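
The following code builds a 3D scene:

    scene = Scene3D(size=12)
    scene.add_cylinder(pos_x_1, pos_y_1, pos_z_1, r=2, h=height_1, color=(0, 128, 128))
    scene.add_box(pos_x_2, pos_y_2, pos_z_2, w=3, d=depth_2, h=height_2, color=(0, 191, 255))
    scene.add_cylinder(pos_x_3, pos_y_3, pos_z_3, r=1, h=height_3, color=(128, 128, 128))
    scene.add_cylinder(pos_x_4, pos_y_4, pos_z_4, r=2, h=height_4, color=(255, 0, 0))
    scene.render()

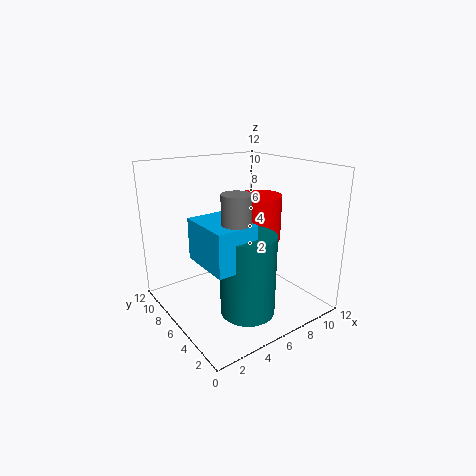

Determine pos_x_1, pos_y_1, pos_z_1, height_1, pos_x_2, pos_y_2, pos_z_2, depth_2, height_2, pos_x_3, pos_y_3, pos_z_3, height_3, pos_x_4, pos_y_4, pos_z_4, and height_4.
pos_x_1 = 4, pos_y_1 = 2, pos_z_1 = 2, height_1 = 6, pos_x_2 = 1, pos_y_2 = 1, pos_z_2 = 6, depth_2 = 4, height_2 = 3, pos_x_3 = 3, pos_y_3 = 2, pos_z_3 = 8, height_3 = 3, pos_x_4 = 9, pos_y_4 = 7, pos_z_4 = 5, height_4 = 4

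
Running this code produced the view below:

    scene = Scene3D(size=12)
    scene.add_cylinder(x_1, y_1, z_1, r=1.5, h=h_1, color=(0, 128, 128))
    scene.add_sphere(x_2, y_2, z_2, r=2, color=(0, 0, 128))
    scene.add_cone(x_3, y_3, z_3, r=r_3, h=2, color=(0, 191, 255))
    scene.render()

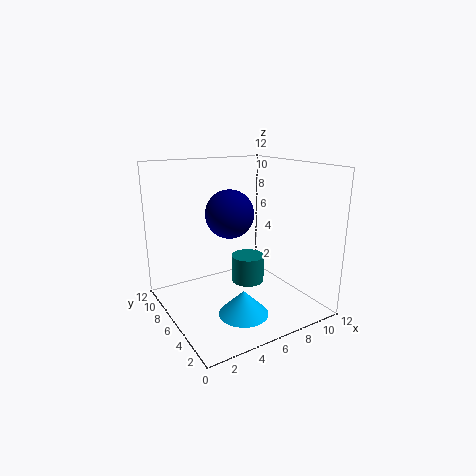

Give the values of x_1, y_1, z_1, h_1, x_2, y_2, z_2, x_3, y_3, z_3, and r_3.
x_1 = 8; y_1 = 7.5; z_1 = 1; h_1 = 2.5; x_2 = 5.5; y_2 = 6.5; z_2 = 8; x_3 = 5; y_3 = 3.5; z_3 = 0.5; r_3 = 2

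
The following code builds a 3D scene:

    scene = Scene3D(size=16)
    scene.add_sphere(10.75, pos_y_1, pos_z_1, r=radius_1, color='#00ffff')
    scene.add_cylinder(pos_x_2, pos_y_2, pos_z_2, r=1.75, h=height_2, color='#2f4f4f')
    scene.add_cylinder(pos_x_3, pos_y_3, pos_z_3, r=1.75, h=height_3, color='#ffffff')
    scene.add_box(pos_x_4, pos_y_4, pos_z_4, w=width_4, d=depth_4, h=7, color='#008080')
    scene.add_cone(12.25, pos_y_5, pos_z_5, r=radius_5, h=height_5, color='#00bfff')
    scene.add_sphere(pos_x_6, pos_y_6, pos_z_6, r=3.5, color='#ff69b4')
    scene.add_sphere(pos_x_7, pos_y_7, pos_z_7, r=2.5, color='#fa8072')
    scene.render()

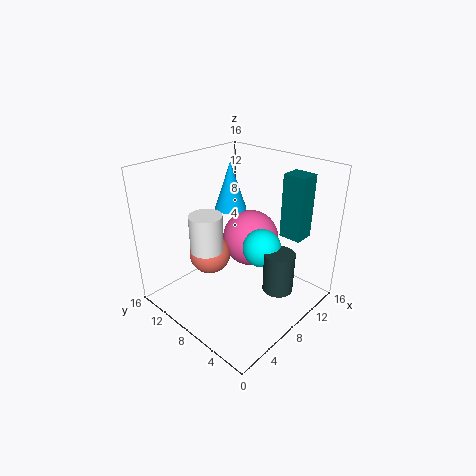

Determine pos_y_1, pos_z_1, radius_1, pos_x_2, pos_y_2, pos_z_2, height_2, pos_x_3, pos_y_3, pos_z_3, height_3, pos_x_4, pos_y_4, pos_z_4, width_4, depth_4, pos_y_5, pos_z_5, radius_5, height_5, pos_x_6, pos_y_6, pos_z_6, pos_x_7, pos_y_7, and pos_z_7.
pos_y_1 = 6.75
pos_z_1 = 6
radius_1 = 2.25
pos_x_2 = 10.5
pos_y_2 = 4
pos_z_2 = 1.75
height_2 = 4.75
pos_x_3 = 4.5
pos_y_3 = 9.25
pos_z_3 = 7.5
height_3 = 4
pos_x_4 = 11.25
pos_y_4 = 2.25
pos_z_4 = 8.25
width_4 = 2.25
depth_4 = 2.5
pos_y_5 = 13.25
pos_z_5 = 8.75
radius_5 = 2
height_5 = 6
pos_x_6 = 12.5
pos_y_6 = 10
pos_z_6 = 5.5
pos_x_7 = 7.5
pos_y_7 = 12.25
pos_z_7 = 4.5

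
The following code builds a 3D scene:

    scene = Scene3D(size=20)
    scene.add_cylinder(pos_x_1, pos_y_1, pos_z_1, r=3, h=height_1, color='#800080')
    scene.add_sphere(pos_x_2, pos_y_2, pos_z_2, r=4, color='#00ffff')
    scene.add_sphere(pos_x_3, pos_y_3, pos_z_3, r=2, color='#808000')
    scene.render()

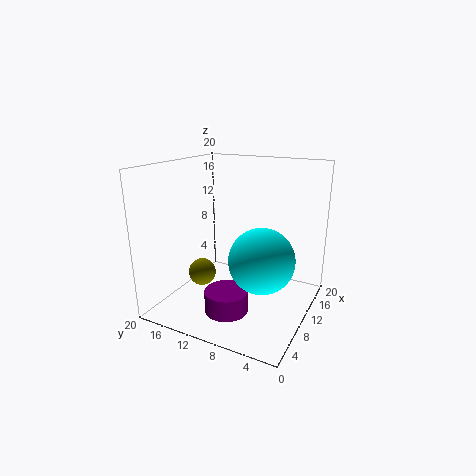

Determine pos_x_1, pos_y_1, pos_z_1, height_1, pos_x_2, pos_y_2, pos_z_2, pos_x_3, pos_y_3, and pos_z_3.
pos_x_1 = 6.5
pos_y_1 = 10
pos_z_1 = 0.5
height_1 = 3
pos_x_2 = 5.5
pos_y_2 = 4.5
pos_z_2 = 9.5
pos_x_3 = 9
pos_y_3 = 15.5
pos_z_3 = 4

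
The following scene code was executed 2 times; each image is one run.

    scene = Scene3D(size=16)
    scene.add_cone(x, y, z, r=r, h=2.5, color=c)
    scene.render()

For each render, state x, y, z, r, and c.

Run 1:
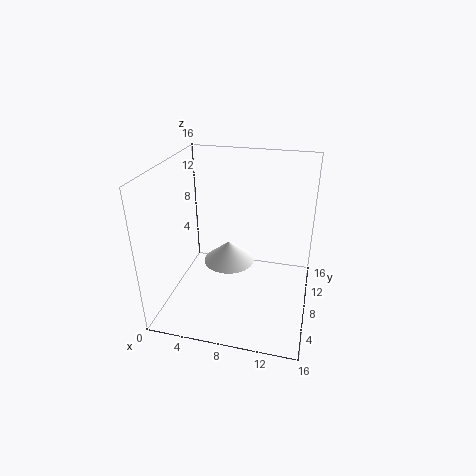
x = 6.5
y = 9.5
z = 4
r = 3
c = 'white'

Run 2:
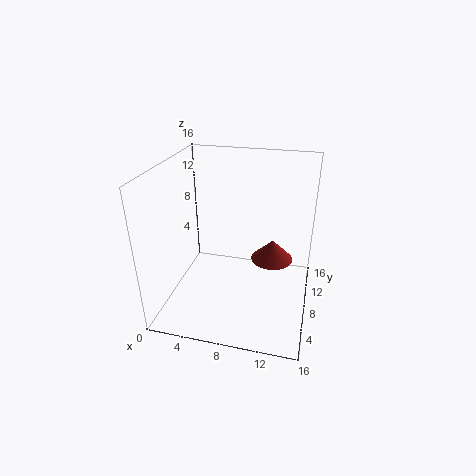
x = 11.5
y = 11
z = 4
r = 2.5
c = 'brown'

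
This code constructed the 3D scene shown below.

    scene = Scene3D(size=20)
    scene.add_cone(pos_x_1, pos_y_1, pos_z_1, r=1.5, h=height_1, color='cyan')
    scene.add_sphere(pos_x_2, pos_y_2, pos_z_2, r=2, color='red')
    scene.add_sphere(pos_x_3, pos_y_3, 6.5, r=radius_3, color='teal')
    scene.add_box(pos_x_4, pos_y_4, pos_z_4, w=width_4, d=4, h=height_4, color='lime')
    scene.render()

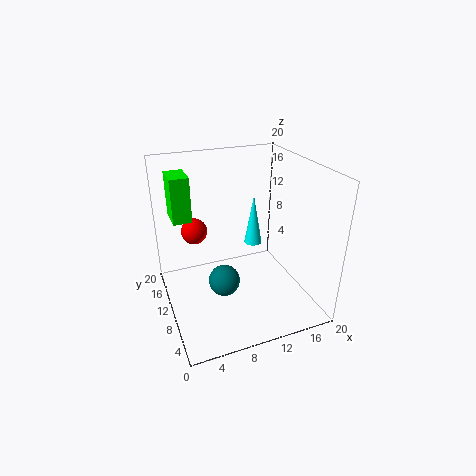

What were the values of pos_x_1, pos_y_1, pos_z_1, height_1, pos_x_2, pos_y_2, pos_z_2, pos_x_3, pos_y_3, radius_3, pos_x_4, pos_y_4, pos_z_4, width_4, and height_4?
pos_x_1 = 16
pos_y_1 = 18
pos_z_1 = 4
height_1 = 8.5
pos_x_2 = 5.5
pos_y_2 = 17
pos_z_2 = 8.5
pos_x_3 = 6.5
pos_y_3 = 6
radius_3 = 2
pos_x_4 = 1.5
pos_y_4 = 11
pos_z_4 = 13
width_4 = 2.5
height_4 = 6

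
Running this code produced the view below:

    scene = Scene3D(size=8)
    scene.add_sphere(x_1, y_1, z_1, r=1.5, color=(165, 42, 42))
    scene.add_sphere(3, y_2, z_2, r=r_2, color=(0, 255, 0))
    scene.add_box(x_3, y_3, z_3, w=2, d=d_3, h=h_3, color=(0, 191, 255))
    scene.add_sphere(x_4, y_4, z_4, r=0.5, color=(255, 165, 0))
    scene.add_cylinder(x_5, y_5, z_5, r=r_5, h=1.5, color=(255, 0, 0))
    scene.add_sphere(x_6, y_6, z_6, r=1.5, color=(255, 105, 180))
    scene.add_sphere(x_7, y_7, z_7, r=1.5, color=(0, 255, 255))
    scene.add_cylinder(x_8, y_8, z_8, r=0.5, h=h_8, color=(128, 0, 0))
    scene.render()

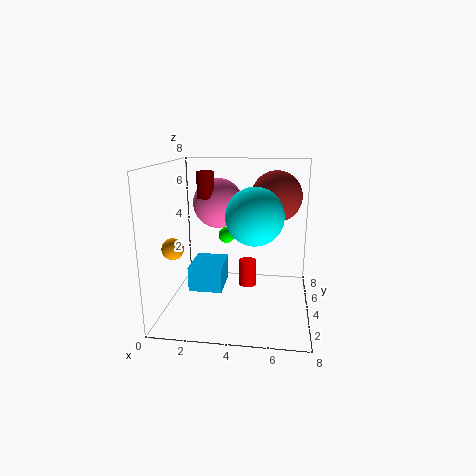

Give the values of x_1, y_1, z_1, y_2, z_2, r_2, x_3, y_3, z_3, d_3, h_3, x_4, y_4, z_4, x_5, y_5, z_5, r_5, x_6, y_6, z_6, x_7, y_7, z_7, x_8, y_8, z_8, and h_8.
x_1 = 6; y_1 = 6; z_1 = 6; y_2 = 6; z_2 = 3.5; r_2 = 0.5; x_3 = 1; y_3 = 4; z_3 = 0.5; d_3 = 2.5; h_3 = 1.5; x_4 = 1.5; y_4 = 0.5; z_4 = 4.5; x_5 = 4.5; y_5 = 4.5; z_5 = 1; r_5 = 0.5; x_6 = 2.5; y_6 = 6; z_6 = 5.5; x_7 = 5; y_7 = 3; z_7 = 5.5; x_8 = 2; y_8 = 5; z_8 = 6; h_8 = 1.5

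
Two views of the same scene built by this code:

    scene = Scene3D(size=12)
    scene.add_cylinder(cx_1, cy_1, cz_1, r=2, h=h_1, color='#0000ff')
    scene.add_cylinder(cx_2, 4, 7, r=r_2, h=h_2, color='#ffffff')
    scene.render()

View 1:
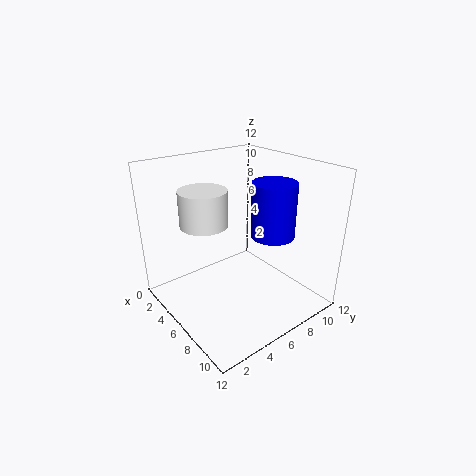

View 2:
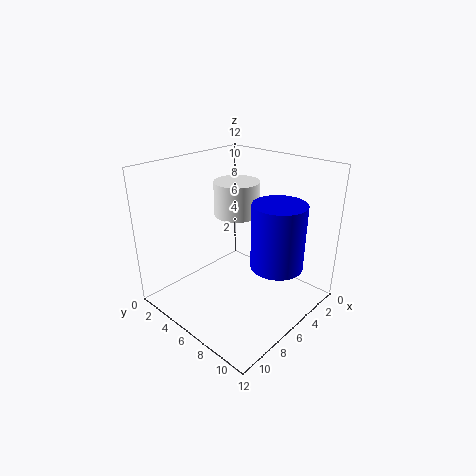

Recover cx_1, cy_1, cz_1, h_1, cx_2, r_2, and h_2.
cx_1 = 6; cy_1 = 10; cz_1 = 5; h_1 = 5; cx_2 = 4; r_2 = 2; h_2 = 3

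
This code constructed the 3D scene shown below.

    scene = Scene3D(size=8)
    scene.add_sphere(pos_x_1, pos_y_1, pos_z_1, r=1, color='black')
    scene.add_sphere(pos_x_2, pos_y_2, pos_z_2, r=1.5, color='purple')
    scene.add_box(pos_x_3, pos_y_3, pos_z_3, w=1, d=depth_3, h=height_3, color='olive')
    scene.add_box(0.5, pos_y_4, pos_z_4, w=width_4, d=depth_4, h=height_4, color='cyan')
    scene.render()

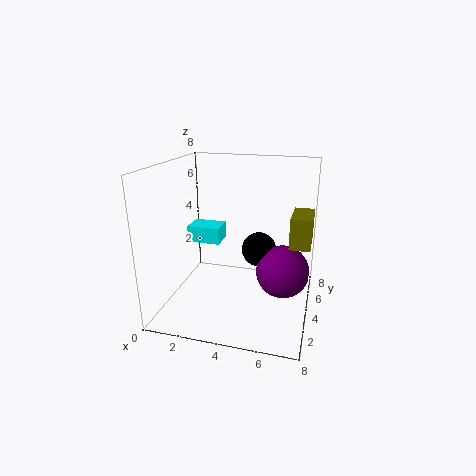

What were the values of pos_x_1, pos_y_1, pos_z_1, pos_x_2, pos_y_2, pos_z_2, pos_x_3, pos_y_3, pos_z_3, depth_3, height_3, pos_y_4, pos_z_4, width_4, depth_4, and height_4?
pos_x_1 = 5
pos_y_1 = 5
pos_z_1 = 3
pos_x_2 = 6.5
pos_y_2 = 4.5
pos_z_2 = 2
pos_x_3 = 7
pos_y_3 = 2
pos_z_3 = 4.5
depth_3 = 2
height_3 = 1.5
pos_y_4 = 5
pos_z_4 = 3
width_4 = 2
depth_4 = 1.5
height_4 = 1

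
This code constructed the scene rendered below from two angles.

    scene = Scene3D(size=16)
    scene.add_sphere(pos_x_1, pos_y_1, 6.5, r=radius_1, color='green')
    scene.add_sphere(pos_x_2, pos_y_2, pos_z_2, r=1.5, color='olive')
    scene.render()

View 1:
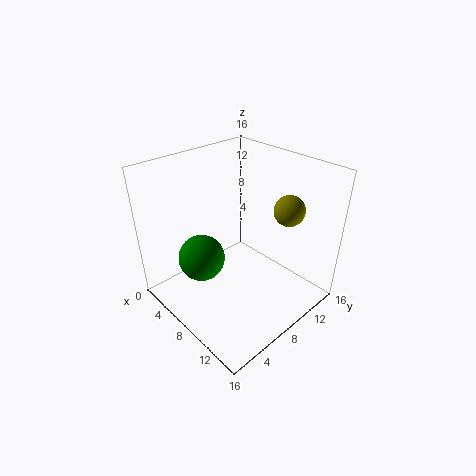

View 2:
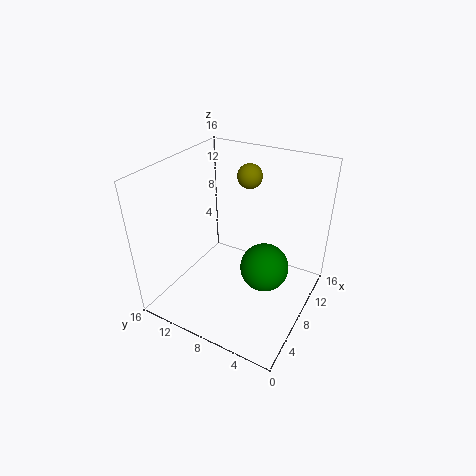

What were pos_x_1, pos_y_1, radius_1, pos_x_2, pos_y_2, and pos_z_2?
pos_x_1 = 6.5
pos_y_1 = 4
radius_1 = 2.5
pos_x_2 = 13.5
pos_y_2 = 9.5
pos_z_2 = 13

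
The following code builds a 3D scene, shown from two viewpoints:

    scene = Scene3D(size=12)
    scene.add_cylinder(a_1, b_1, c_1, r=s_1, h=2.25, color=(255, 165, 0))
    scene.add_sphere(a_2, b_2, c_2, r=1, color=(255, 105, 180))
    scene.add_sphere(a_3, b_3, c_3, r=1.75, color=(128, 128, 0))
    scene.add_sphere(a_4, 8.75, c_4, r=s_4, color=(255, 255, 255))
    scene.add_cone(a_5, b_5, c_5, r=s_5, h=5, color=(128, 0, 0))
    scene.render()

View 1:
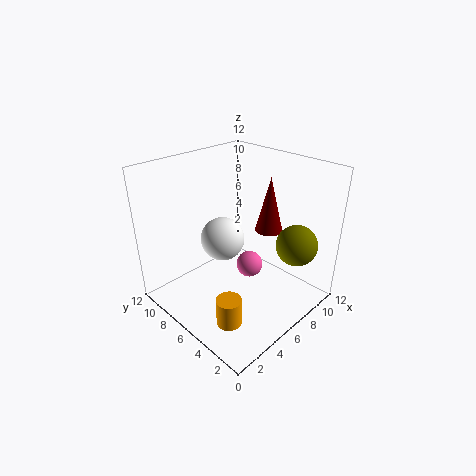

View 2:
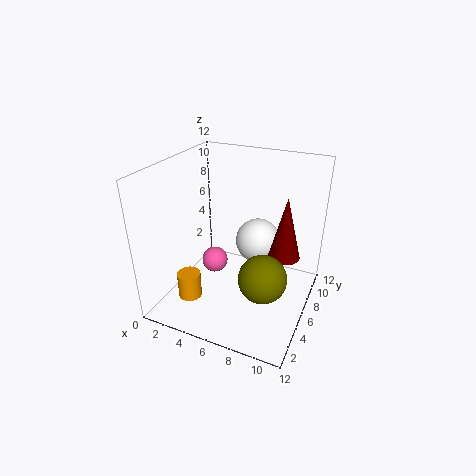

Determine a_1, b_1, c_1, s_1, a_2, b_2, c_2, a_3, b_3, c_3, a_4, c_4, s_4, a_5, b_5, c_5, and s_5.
a_1 = 2.5; b_1 = 3.5; c_1 = 0.75; s_1 = 1; a_2 = 5; b_2 = 3.75; c_2 = 5; a_3 = 9.5; b_3 = 2.5; c_3 = 5.25; a_4 = 6.75; c_4 = 4.5; s_4 = 2; a_5 = 10; b_5 = 6; c_5 = 5.25; s_5 = 1.25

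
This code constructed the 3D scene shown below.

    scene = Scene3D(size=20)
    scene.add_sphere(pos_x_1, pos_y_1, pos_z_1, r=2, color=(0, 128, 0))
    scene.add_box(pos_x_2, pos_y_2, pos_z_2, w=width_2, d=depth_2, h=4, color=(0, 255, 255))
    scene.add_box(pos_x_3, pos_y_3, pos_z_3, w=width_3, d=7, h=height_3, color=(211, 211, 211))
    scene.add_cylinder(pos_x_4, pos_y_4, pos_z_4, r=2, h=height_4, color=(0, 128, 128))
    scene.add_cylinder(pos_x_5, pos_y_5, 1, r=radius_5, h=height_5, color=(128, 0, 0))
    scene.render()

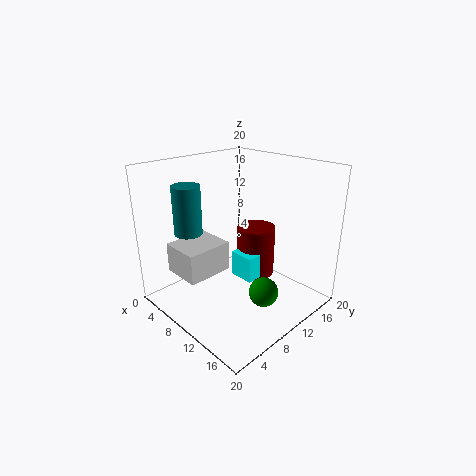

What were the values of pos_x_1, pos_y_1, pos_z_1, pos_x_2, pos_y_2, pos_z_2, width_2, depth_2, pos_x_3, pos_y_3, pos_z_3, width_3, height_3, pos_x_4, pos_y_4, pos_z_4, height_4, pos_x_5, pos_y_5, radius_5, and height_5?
pos_x_1 = 15, pos_y_1 = 10, pos_z_1 = 3.5, pos_x_2 = 6, pos_y_2 = 12.5, pos_z_2 = 1.5, width_2 = 4, depth_2 = 2.5, pos_x_3 = 1, pos_y_3 = 4, pos_z_3 = 3.5, width_3 = 6, height_3 = 4.5, pos_x_4 = 4, pos_y_4 = 6, pos_z_4 = 10, height_4 = 7, pos_x_5 = 7.5, pos_y_5 = 16.5, radius_5 = 3, height_5 = 8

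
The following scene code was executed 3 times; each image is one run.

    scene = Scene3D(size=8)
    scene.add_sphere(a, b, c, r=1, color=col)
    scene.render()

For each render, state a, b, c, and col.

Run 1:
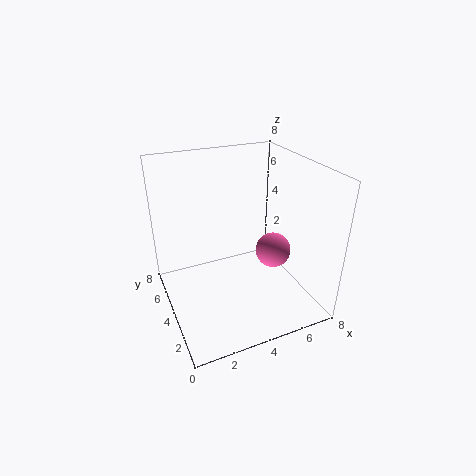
a = 6; b = 3.5; c = 3; col = 'hotpink'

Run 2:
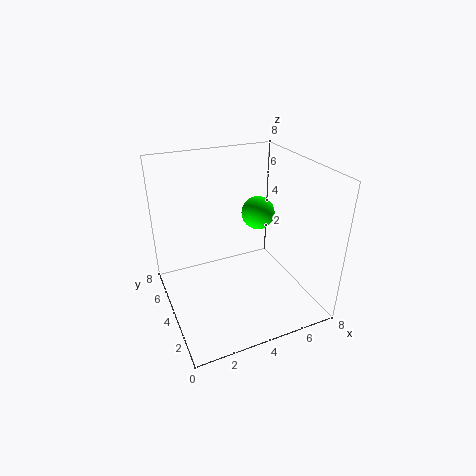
a = 6; b = 5.5; c = 4.5; col = 'lime'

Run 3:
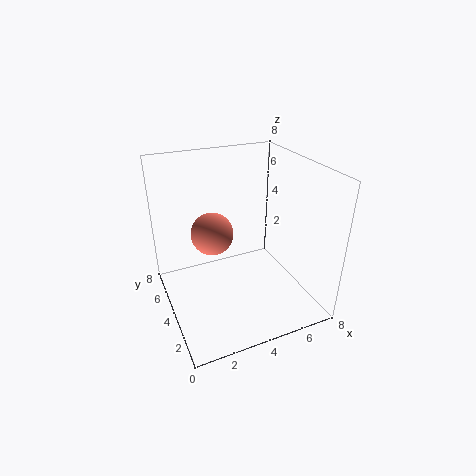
a = 2; b = 2.5; c = 5.5; col = 'salmon'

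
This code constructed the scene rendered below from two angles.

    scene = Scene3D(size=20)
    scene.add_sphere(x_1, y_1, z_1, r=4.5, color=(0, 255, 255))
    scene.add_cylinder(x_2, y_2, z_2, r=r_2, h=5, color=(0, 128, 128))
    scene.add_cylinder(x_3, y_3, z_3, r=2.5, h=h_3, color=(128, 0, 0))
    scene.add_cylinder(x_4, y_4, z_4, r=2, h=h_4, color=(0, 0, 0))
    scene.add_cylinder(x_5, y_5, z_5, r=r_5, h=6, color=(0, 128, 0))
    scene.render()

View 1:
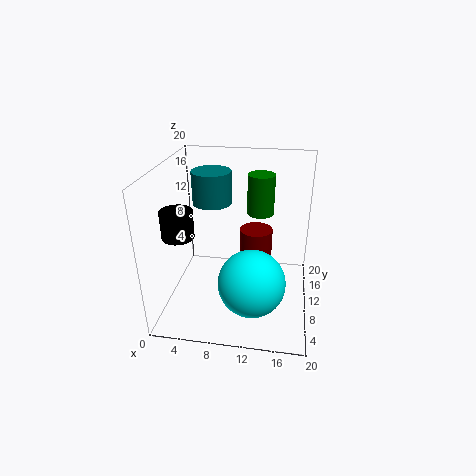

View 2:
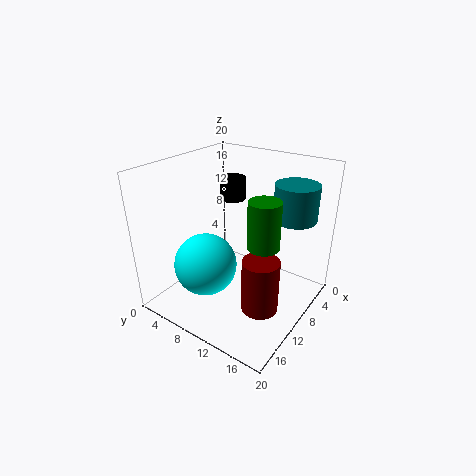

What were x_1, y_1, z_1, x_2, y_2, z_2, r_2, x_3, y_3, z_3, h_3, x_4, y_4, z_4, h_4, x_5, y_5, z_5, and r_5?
x_1 = 12.5
y_1 = 6
z_1 = 5.5
x_2 = 5
y_2 = 16
z_2 = 12.5
r_2 = 3
x_3 = 12
y_3 = 15
z_3 = 1.5
h_3 = 7.5
x_4 = 3.5
y_4 = 4.5
z_4 = 12.5
h_4 = 3.5
x_5 = 12.5
y_5 = 15.5
z_5 = 11.5
r_5 = 2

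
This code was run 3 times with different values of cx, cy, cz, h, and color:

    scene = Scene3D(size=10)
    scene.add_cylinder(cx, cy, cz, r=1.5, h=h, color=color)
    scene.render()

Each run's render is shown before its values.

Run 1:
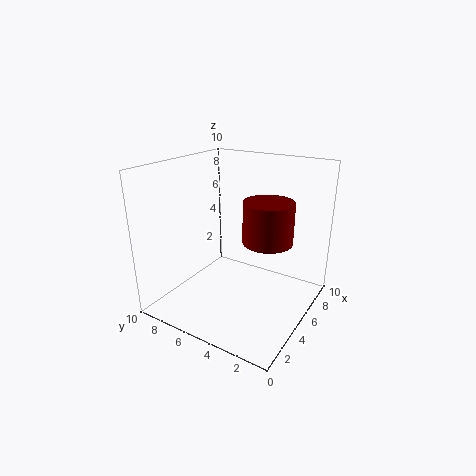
cx = 3.5
cy = 2
cz = 6
h = 2.5
color = 'maroon'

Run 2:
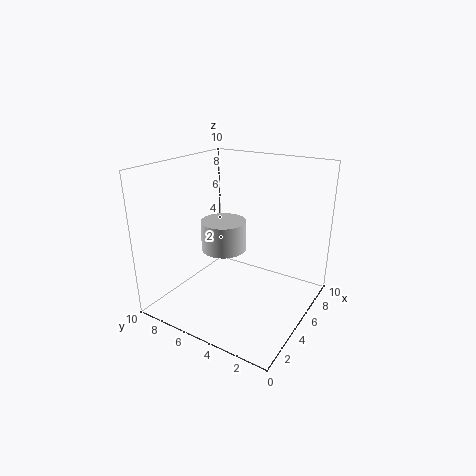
cx = 4
cy = 5.5
cz = 4.5
h = 2
color = 'lightgray'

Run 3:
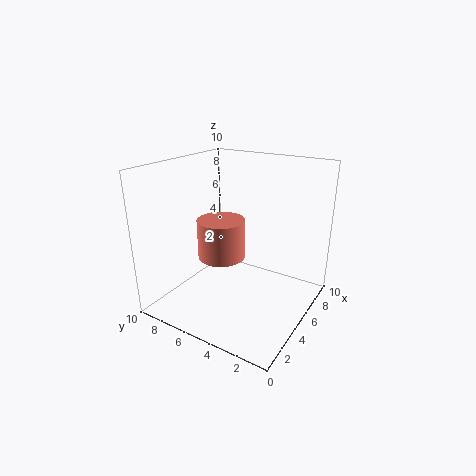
cx = 3
cy = 5
cz = 4.5
h = 2.5
color = 'salmon'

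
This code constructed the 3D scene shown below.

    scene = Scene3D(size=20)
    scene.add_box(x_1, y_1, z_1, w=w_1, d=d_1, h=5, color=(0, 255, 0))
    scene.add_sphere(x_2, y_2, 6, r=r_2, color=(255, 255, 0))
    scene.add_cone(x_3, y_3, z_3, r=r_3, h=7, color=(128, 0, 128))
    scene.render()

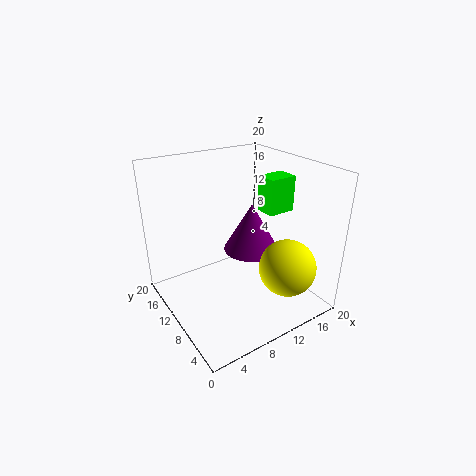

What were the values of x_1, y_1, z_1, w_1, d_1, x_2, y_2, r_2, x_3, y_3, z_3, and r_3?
x_1 = 14
y_1 = 8
z_1 = 13
w_1 = 4
d_1 = 3
x_2 = 15
y_2 = 5
r_2 = 4
x_3 = 13
y_3 = 11
z_3 = 7
r_3 = 4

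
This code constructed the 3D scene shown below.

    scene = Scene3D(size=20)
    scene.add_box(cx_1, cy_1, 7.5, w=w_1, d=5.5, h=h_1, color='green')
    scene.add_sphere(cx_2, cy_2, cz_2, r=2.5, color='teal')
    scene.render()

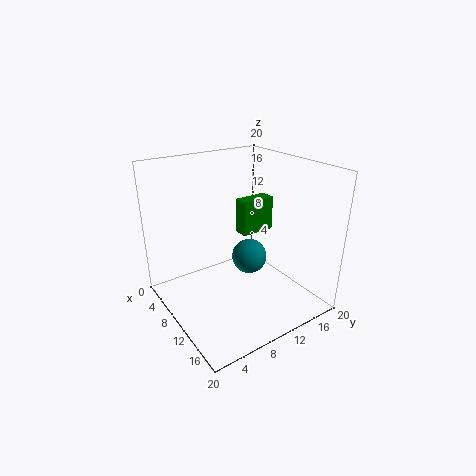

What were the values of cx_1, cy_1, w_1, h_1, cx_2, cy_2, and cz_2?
cx_1 = 3.5, cy_1 = 14, w_1 = 2.5, h_1 = 5.5, cx_2 = 10, cy_2 = 12, cz_2 = 6.5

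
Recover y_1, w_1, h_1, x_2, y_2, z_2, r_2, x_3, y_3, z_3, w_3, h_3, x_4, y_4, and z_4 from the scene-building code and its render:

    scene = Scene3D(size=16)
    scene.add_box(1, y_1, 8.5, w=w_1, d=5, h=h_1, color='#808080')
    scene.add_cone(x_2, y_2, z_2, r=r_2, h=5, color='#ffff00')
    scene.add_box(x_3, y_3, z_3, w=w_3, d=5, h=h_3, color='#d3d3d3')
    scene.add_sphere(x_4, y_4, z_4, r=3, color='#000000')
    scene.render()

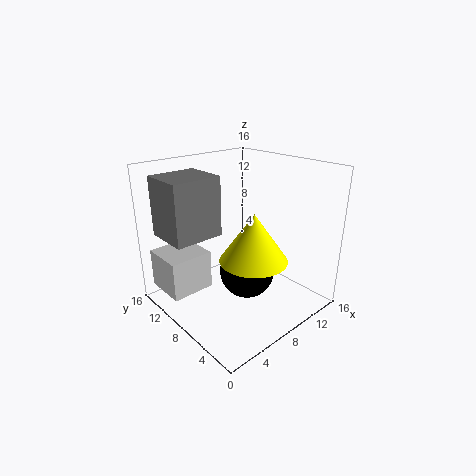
y_1 = 9, w_1 = 5.5, h_1 = 6.5, x_2 = 7, y_2 = 4.5, z_2 = 7, r_2 = 3.5, x_3 = 1, y_3 = 10.5, z_3 = 1.5, w_3 = 5, h_3 = 4.5, x_4 = 8, y_4 = 6.5, z_4 = 4.5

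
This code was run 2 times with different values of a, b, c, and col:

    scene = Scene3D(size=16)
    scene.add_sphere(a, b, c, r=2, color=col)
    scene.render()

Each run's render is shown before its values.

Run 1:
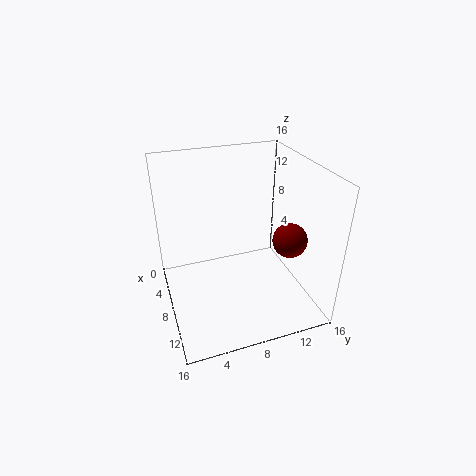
a = 9; b = 14; c = 7; col = 'maroon'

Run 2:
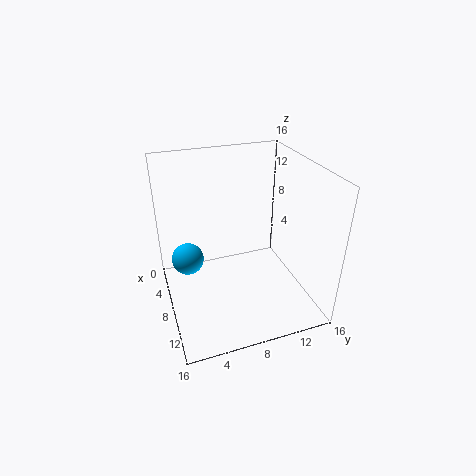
a = 3; b = 3; c = 3; col = 'deepskyblue'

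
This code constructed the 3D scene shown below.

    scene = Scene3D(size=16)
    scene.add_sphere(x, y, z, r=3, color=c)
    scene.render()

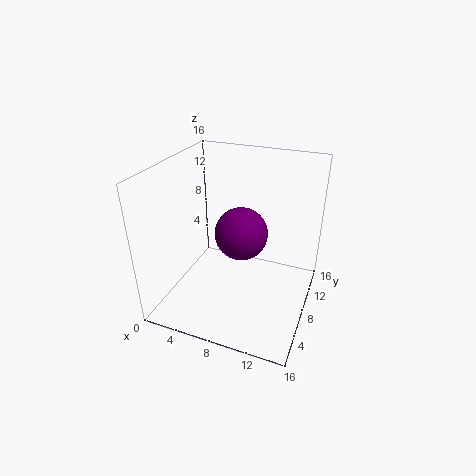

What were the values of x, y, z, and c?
x = 8; y = 9; z = 8; c = 'purple'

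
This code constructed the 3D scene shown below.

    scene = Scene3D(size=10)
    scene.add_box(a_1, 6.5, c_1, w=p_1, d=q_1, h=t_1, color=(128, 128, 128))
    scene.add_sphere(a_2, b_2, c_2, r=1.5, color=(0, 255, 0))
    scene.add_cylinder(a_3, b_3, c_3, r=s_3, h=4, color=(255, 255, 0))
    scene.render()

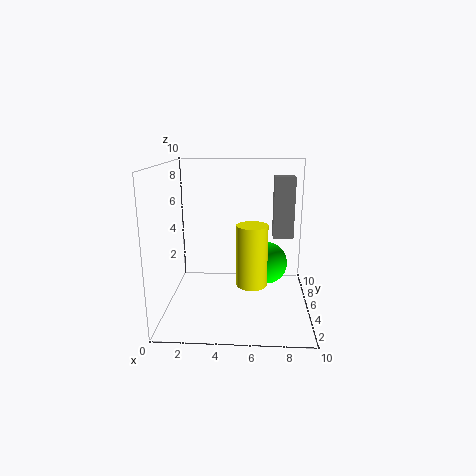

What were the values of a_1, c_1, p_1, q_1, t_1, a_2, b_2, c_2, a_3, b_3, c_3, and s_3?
a_1 = 7.5
c_1 = 4.5
p_1 = 1.5
q_1 = 1.5
t_1 = 4.5
a_2 = 7
b_2 = 5.5
c_2 = 3
a_3 = 6
b_3 = 3
c_3 = 2.5
s_3 = 1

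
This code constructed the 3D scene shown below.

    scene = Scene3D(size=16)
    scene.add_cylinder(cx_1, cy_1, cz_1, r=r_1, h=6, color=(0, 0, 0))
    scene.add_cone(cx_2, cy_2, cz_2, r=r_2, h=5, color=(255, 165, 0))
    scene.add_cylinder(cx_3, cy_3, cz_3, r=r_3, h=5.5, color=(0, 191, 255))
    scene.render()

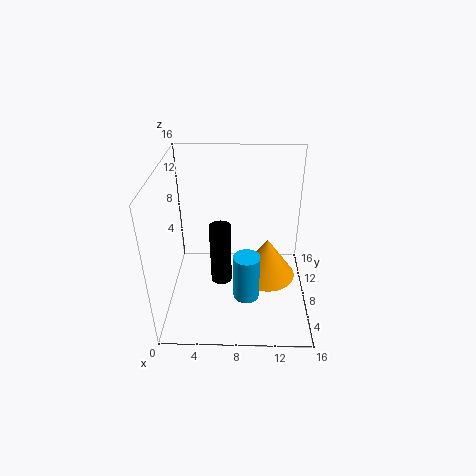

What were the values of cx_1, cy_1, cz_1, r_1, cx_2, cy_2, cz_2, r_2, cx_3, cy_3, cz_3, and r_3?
cx_1 = 6.5; cy_1 = 3; cz_1 = 6.5; r_1 = 1; cx_2 = 11.5; cy_2 = 10; cz_2 = 1.5; r_2 = 3.5; cx_3 = 9; cy_3 = 6.5; cz_3 = 1; r_3 = 1.5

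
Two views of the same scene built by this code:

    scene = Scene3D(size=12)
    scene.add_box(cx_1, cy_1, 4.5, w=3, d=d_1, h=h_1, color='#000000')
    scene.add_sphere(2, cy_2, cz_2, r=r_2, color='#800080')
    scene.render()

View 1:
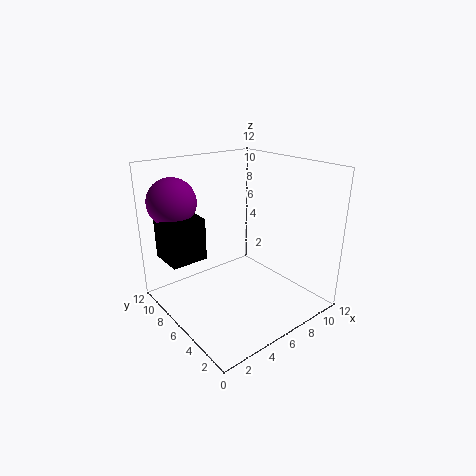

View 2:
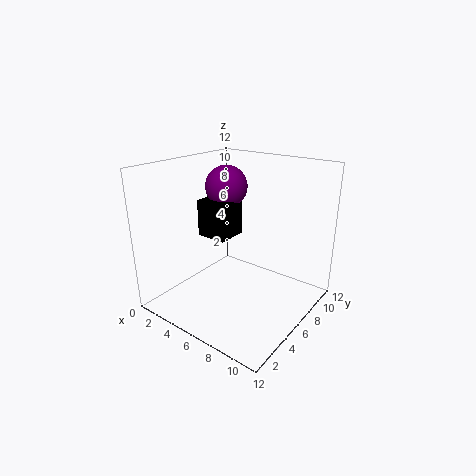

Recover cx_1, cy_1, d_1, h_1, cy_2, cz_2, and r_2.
cx_1 = 0.5, cy_1 = 7, d_1 = 3, h_1 = 3.5, cy_2 = 9.5, cz_2 = 9, r_2 = 2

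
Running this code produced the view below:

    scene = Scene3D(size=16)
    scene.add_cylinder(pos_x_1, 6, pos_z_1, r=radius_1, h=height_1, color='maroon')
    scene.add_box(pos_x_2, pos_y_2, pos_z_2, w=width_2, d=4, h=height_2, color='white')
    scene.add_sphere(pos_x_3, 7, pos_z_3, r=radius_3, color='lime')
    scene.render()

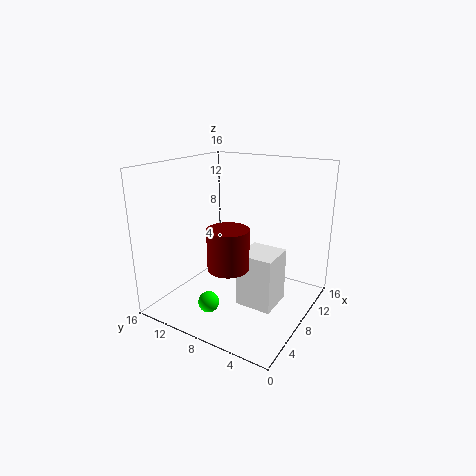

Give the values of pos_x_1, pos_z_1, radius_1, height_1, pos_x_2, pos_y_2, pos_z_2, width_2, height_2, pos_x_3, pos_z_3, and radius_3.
pos_x_1 = 3; pos_z_1 = 7; radius_1 = 2; height_1 = 4; pos_x_2 = 6; pos_y_2 = 3; pos_z_2 = 1; width_2 = 4; height_2 = 6; pos_x_3 = 1; pos_z_3 = 4; radius_3 = 1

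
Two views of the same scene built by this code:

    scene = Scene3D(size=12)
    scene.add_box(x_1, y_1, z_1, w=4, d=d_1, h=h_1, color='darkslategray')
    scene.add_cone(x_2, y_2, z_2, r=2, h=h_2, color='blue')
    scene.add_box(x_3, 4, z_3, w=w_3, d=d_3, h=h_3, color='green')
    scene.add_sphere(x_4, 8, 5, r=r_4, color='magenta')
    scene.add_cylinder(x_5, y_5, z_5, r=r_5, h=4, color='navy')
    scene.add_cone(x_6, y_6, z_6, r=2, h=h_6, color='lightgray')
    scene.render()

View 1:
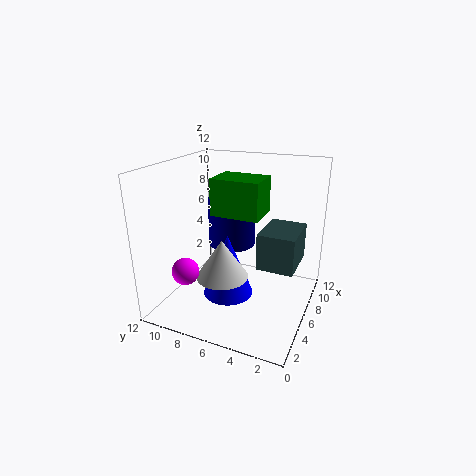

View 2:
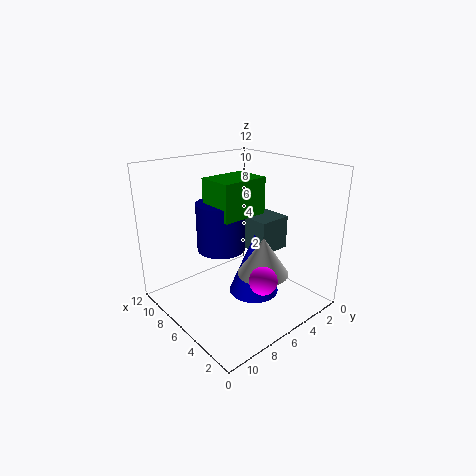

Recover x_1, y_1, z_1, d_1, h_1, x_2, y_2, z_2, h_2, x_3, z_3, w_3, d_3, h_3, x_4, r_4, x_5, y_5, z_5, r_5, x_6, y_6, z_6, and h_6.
x_1 = 5
y_1 = 1
z_1 = 4
d_1 = 3
h_1 = 3
x_2 = 4
y_2 = 6
z_2 = 2
h_2 = 5
x_3 = 5
z_3 = 8
w_3 = 3
d_3 = 4
h_3 = 3
x_4 = 1
r_4 = 1
x_5 = 7
y_5 = 7
z_5 = 5
r_5 = 2
x_6 = 3
y_6 = 6
z_6 = 4
h_6 = 3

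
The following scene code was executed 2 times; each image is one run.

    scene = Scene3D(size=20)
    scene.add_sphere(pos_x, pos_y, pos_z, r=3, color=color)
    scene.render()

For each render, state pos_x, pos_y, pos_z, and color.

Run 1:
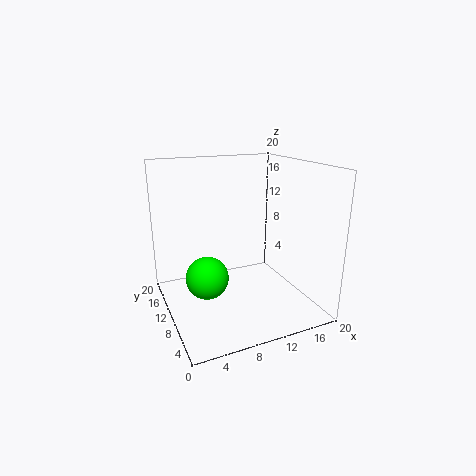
pos_x = 5.5; pos_y = 10.5; pos_z = 4.5; color = 'lime'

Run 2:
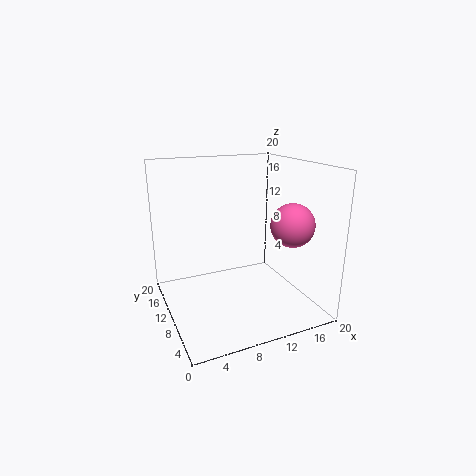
pos_x = 16.5; pos_y = 6.5; pos_z = 12; color = 'hotpink'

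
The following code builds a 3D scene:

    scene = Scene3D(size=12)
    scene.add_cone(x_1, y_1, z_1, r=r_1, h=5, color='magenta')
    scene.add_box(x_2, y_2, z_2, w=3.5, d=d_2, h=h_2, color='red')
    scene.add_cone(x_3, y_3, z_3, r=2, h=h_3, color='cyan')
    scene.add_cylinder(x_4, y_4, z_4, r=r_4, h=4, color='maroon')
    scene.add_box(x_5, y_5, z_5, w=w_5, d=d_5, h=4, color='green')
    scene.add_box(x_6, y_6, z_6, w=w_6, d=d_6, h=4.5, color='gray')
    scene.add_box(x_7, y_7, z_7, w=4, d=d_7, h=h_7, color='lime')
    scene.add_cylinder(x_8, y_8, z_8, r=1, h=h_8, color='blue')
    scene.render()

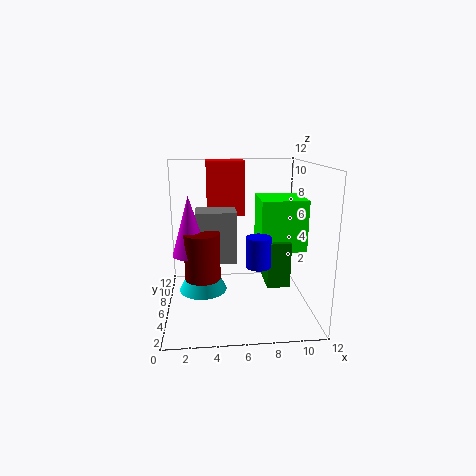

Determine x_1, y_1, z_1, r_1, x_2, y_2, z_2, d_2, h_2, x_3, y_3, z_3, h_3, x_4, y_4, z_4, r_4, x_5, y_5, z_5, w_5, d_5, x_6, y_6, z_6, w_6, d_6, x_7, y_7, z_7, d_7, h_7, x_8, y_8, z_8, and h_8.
x_1 = 2
y_1 = 6.5
z_1 = 4.5
r_1 = 1.5
x_2 = 3.5
y_2 = 9.5
z_2 = 7
d_2 = 2.5
h_2 = 5
x_3 = 3
y_3 = 6
z_3 = 1.5
h_3 = 4
x_4 = 3
y_4 = 6
z_4 = 2.5
r_4 = 1.5
x_5 = 8.5
y_5 = 5.5
z_5 = 1.5
w_5 = 2
d_5 = 3.5
x_6 = 2.5
y_6 = 6.5
z_6 = 3.5
w_6 = 3.5
d_6 = 2.5
x_7 = 8
y_7 = 6
z_7 = 4.5
d_7 = 4
h_7 = 4.5
x_8 = 7.5
y_8 = 4.5
z_8 = 4
h_8 = 2.5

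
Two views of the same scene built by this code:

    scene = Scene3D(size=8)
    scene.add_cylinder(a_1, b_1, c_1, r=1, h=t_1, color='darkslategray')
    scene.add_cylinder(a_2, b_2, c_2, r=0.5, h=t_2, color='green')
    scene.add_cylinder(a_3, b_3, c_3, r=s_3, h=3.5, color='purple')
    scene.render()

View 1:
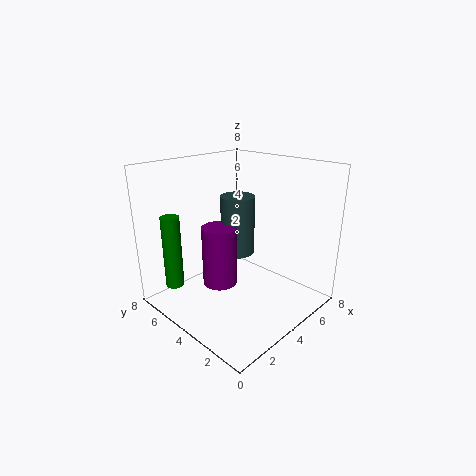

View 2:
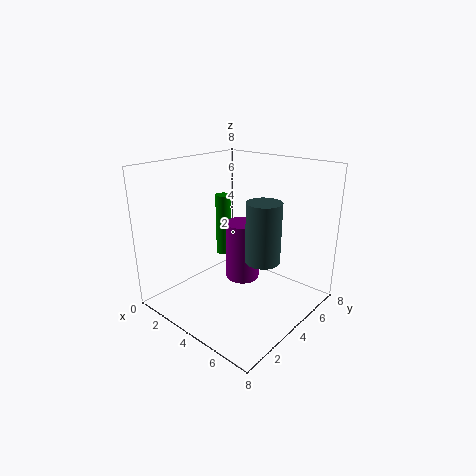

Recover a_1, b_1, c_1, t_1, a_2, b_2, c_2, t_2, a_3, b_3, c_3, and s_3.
a_1 = 5; b_1 = 5; c_1 = 2.5; t_1 = 3.5; a_2 = 1; b_2 = 6; c_2 = 1.5; t_2 = 4; a_3 = 3.5; b_3 = 5; c_3 = 1; s_3 = 1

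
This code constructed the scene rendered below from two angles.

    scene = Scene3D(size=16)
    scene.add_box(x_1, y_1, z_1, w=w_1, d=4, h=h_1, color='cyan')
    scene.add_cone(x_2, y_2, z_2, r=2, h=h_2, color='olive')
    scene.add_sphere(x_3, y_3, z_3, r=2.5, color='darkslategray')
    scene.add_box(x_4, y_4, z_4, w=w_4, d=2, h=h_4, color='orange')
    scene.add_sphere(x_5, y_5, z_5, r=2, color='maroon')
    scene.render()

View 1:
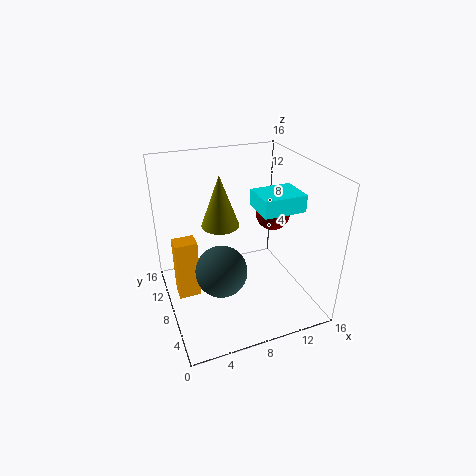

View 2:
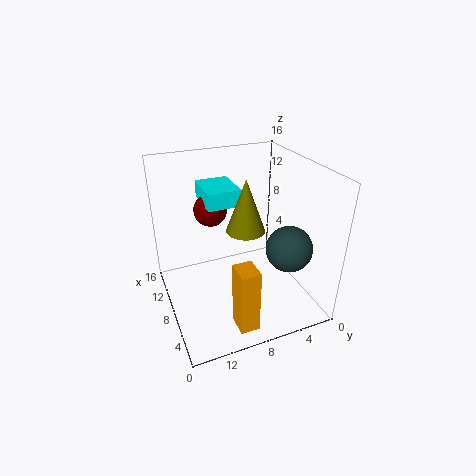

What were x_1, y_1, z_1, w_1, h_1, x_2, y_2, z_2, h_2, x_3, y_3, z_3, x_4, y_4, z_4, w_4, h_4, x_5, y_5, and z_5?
x_1 = 10.5, y_1 = 6.5, z_1 = 10.5, w_1 = 5, h_1 = 2, x_2 = 6, y_2 = 8, z_2 = 10, h_2 = 5.5, x_3 = 4.5, y_3 = 3.5, z_3 = 7.5, x_4 = 1, y_4 = 8.5, z_4 = 1, w_4 = 2.5, h_4 = 7, x_5 = 13, y_5 = 9.5, z_5 = 9.5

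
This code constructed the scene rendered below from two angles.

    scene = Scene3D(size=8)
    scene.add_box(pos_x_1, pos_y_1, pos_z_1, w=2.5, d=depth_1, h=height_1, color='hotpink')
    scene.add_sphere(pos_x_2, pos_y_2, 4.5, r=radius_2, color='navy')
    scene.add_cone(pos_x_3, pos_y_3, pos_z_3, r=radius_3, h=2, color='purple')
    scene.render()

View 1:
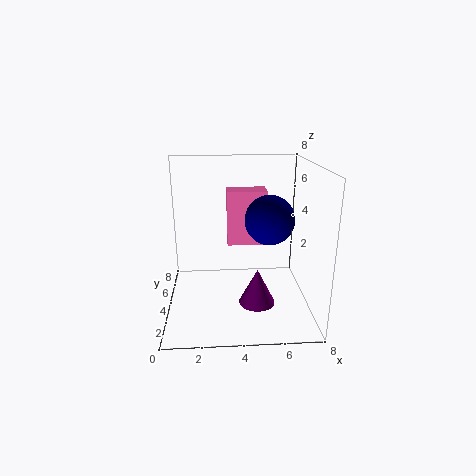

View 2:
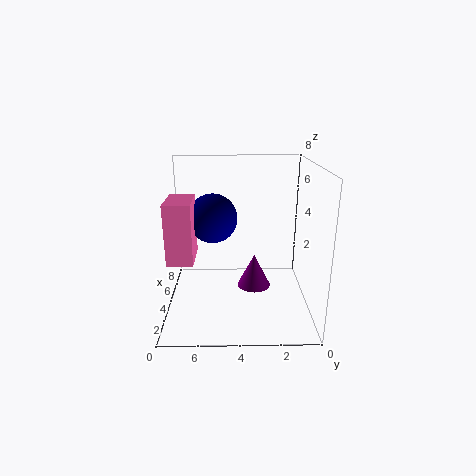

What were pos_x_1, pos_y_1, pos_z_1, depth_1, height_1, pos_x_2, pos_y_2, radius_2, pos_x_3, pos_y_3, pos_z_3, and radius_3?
pos_x_1 = 3.5, pos_y_1 = 6.5, pos_z_1 = 2.5, depth_1 = 1.5, height_1 = 3.5, pos_x_2 = 6, pos_y_2 = 5.5, radius_2 = 1.5, pos_x_3 = 5, pos_y_3 = 3, pos_z_3 = 0.5, radius_3 = 1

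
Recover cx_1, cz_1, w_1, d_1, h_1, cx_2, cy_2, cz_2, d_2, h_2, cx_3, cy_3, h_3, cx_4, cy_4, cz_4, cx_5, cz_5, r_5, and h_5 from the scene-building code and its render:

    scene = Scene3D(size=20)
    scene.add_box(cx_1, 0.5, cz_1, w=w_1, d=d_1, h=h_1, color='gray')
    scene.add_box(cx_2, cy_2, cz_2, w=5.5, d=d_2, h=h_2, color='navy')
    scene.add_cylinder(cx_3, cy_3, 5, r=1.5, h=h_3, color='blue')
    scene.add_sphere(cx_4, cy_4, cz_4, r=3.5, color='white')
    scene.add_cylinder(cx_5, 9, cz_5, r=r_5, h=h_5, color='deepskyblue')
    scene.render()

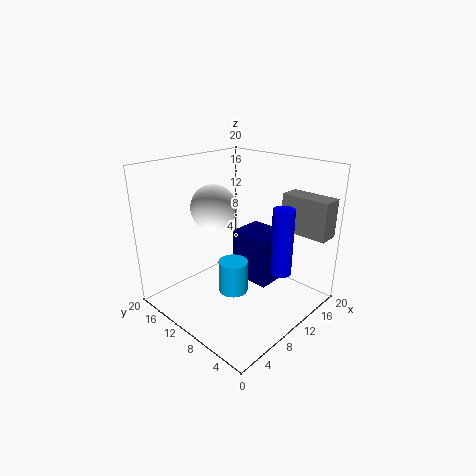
cx_1 = 16.5, cz_1 = 10, w_1 = 3, d_1 = 7, h_1 = 5.5, cx_2 = 13, cy_2 = 7.5, cz_2 = 1.5, d_2 = 6.5, h_2 = 7.5, cx_3 = 13.5, cy_3 = 5, h_3 = 9.5, cx_4 = 11.5, cy_4 = 16.5, cz_4 = 12.5, cx_5 = 8, cz_5 = 3, r_5 = 2, h_5 = 4.5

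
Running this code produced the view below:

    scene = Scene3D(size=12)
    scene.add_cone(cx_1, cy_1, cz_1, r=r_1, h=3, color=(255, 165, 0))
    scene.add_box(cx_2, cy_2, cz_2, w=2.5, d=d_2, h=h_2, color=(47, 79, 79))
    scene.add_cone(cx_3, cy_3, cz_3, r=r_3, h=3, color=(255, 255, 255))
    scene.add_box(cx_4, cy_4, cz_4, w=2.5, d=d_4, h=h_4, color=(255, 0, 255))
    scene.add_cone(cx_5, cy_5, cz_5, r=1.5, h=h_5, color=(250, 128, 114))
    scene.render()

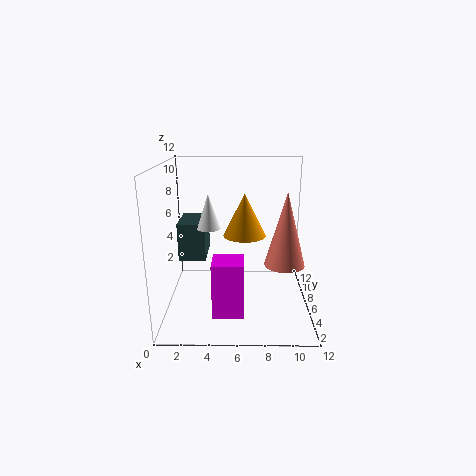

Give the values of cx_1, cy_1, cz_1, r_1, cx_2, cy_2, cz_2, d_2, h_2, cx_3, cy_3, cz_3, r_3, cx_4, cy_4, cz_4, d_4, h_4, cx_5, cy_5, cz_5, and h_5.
cx_1 = 6.5, cy_1 = 2.5, cz_1 = 7.5, r_1 = 1.5, cx_2 = 0.5, cy_2 = 8, cz_2 = 3, d_2 = 4, h_2 = 3.5, cx_3 = 3.5, cy_3 = 7, cz_3 = 6.5, r_3 = 1, cx_4 = 4, cy_4 = 2.5, cz_4 = 0.5, d_4 = 2.5, h_4 = 4.5, cx_5 = 9.5, cy_5 = 3, cz_5 = 5, h_5 = 5.5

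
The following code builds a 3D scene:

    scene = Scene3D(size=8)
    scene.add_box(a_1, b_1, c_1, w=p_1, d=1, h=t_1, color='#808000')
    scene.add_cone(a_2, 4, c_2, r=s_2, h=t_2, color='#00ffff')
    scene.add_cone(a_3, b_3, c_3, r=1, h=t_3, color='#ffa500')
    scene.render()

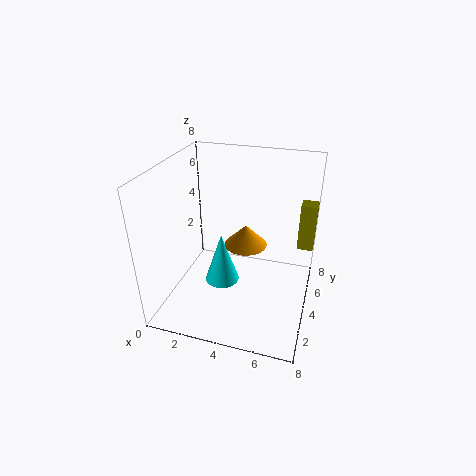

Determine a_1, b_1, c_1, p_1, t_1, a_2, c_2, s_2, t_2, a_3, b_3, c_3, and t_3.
a_1 = 7; b_1 = 7; c_1 = 2; p_1 = 1; t_1 = 3; a_2 = 3; c_2 = 1; s_2 = 1; t_2 = 3; a_3 = 5; b_3 = 2; c_3 = 5; t_3 = 1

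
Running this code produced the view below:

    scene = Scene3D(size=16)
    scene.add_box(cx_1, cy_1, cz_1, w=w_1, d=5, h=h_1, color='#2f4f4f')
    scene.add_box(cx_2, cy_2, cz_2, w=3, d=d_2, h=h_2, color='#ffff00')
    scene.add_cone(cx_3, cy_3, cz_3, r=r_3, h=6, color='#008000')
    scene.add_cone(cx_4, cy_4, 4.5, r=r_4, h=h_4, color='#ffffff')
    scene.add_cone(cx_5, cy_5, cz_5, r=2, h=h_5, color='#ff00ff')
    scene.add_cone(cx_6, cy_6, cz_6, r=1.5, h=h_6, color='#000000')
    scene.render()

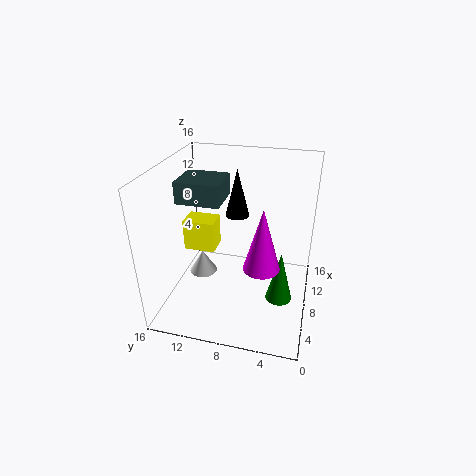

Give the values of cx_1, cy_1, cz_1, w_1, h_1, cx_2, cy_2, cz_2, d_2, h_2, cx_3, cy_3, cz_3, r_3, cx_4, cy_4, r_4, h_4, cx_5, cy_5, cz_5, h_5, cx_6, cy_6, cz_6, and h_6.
cx_1 = 7.5
cy_1 = 10
cz_1 = 11.5
w_1 = 4.5
h_1 = 2.5
cx_2 = 11
cy_2 = 12
cz_2 = 3.5
d_2 = 4
h_2 = 4
cx_3 = 7.5
cy_3 = 3
cz_3 = 1
r_3 = 1.5
cx_4 = 6
cy_4 = 11.5
r_4 = 1.5
h_4 = 2.5
cx_5 = 6.5
cy_5 = 5
cz_5 = 5.5
h_5 = 7
cx_6 = 13.5
cy_6 = 9.5
cz_6 = 8
h_6 = 6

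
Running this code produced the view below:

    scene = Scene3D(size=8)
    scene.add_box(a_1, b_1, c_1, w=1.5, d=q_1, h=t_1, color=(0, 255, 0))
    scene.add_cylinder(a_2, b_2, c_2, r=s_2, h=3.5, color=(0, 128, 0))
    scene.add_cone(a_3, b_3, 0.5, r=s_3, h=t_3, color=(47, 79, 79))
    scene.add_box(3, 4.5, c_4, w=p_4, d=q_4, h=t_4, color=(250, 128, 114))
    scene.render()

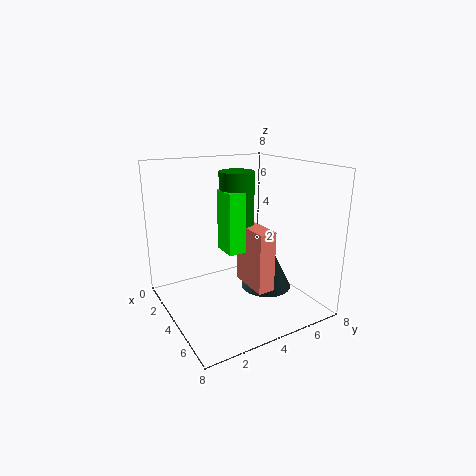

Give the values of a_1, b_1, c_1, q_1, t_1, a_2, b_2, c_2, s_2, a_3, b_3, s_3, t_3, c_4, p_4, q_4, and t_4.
a_1 = 2.5
b_1 = 3.5
c_1 = 3
q_1 = 1
t_1 = 3.5
a_2 = 3
b_2 = 4.5
c_2 = 4
s_2 = 1
a_3 = 4
b_3 = 6
s_3 = 1.5
t_3 = 3
c_4 = 1
p_4 = 2.5
q_4 = 1
t_4 = 3.5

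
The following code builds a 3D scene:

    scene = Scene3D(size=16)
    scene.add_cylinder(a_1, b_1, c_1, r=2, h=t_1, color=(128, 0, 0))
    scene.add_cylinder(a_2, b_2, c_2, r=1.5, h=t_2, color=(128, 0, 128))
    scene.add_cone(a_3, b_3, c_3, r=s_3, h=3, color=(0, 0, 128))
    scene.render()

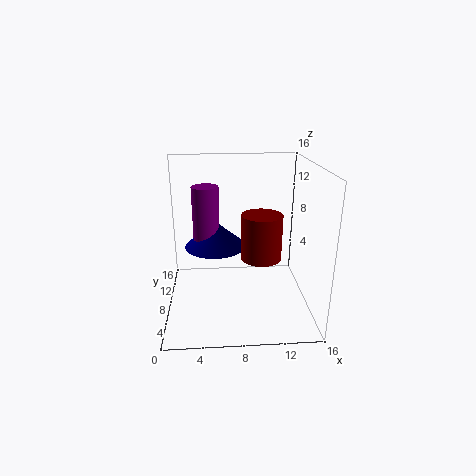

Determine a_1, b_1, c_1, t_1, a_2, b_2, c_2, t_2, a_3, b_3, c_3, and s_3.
a_1 = 10
b_1 = 4
c_1 = 7.5
t_1 = 4.5
a_2 = 4.5
b_2 = 9.5
c_2 = 6
t_2 = 7.5
a_3 = 5.5
b_3 = 9.5
c_3 = 6.5
s_3 = 3.5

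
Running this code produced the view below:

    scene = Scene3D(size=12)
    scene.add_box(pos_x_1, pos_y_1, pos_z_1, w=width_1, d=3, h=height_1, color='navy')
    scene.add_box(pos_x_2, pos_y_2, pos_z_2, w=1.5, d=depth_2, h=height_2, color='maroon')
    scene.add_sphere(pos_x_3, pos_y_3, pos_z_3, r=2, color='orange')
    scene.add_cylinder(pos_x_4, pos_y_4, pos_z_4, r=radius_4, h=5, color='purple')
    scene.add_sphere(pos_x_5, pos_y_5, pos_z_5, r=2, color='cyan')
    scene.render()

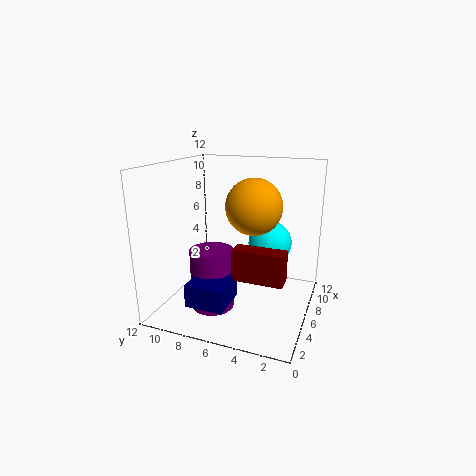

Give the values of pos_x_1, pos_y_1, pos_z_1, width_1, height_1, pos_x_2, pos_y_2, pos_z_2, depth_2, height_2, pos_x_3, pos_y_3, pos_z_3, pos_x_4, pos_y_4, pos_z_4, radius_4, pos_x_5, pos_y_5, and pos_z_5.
pos_x_1 = 0.75
pos_y_1 = 5.25
pos_z_1 = 2
width_1 = 3
height_1 = 1.75
pos_x_2 = 3.25
pos_y_2 = 1.5
pos_z_2 = 3.5
depth_2 = 4
height_2 = 2.5
pos_x_3 = 3.25
pos_y_3 = 3.75
pos_z_3 = 9.5
pos_x_4 = 4
pos_y_4 = 7.5
pos_z_4 = 0.5
radius_4 = 1.75
pos_x_5 = 9.75
pos_y_5 = 4.25
pos_z_5 = 4.5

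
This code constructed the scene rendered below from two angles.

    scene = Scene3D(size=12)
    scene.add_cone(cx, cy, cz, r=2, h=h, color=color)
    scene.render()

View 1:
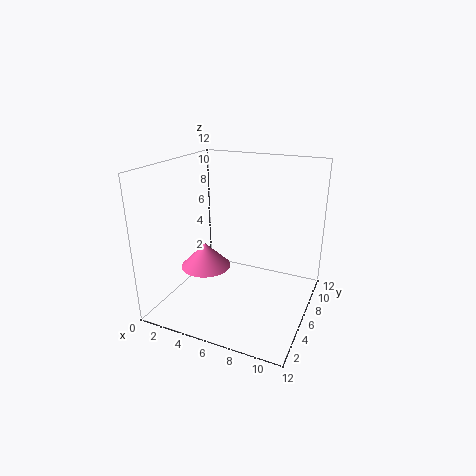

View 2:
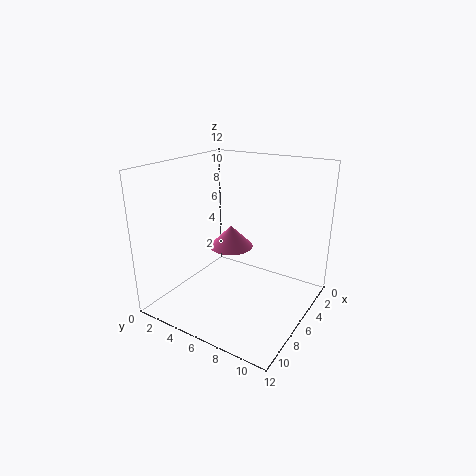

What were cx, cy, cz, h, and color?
cx = 4; cy = 4; cz = 4; h = 2; color = 'hotpink'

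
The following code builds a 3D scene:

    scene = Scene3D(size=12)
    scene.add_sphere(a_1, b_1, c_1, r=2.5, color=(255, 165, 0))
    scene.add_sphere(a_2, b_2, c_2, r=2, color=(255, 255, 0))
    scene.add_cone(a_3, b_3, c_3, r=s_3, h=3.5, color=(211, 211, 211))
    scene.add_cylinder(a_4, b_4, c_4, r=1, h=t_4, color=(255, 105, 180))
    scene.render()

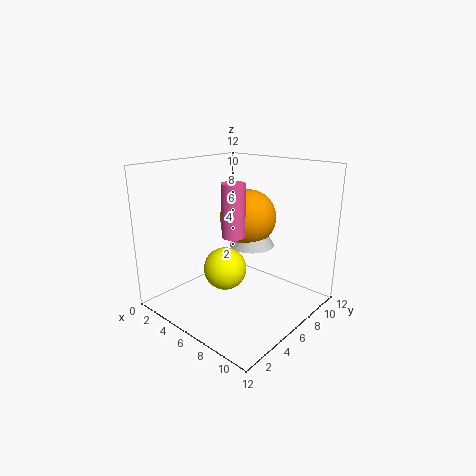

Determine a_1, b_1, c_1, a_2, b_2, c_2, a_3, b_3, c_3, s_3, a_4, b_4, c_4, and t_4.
a_1 = 5, b_1 = 8.5, c_1 = 7, a_2 = 3.5, b_2 = 7, c_2 = 2, a_3 = 5.5, b_3 = 8.5, c_3 = 4.5, s_3 = 2, a_4 = 5.5, b_4 = 6, c_4 = 6, t_4 = 4.5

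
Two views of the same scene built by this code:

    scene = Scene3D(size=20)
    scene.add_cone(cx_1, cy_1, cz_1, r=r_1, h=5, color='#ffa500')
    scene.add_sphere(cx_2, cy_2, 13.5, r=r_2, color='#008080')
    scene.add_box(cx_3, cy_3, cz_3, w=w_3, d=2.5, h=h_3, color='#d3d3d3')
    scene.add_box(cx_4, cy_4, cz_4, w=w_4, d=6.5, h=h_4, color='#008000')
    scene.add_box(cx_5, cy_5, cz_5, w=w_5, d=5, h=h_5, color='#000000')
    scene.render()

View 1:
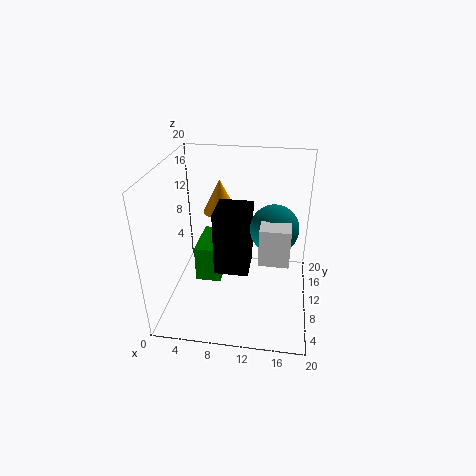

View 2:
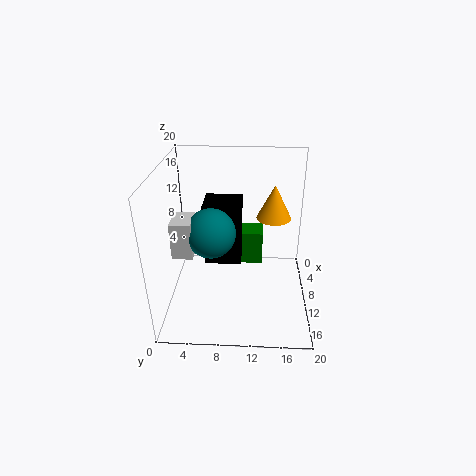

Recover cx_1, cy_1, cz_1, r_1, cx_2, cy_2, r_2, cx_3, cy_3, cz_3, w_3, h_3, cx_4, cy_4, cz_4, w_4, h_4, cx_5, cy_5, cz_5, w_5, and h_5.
cx_1 = 6.5; cy_1 = 15; cz_1 = 11.5; r_1 = 2.5; cx_2 = 15; cy_2 = 7; r_2 = 3; cx_3 = 13.5; cy_3 = 2.5; cz_3 = 11; w_3 = 3.5; h_3 = 4.5; cx_4 = 4.5; cy_4 = 7; cz_4 = 4.5; w_4 = 3.5; h_4 = 5; cx_5 = 7.5; cy_5 = 5.5; cz_5 = 7; w_5 = 4.5; h_5 = 8.5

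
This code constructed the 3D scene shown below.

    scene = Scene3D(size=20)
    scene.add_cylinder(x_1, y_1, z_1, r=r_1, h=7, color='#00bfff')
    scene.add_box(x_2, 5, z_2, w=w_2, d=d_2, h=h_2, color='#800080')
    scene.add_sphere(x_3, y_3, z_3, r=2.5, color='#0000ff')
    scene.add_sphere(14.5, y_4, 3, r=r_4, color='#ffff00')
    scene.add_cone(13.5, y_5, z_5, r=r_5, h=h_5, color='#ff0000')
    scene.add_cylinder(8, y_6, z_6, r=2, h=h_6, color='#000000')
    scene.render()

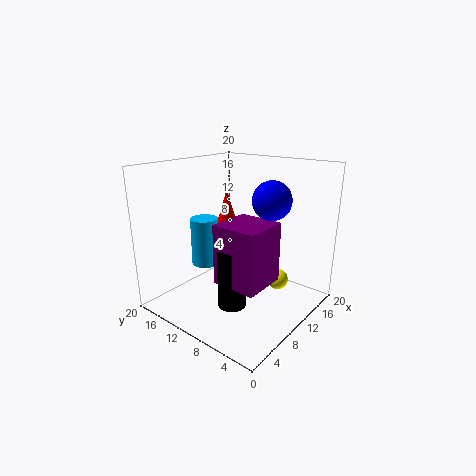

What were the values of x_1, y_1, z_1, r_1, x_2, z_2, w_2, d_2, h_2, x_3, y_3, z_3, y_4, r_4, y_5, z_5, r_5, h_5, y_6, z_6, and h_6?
x_1 = 9; y_1 = 15.5; z_1 = 5; r_1 = 2; x_2 = 6.5; z_2 = 4; w_2 = 6.5; d_2 = 6.5; h_2 = 8.5; x_3 = 10.5; y_3 = 5; z_3 = 16; y_4 = 6; r_4 = 1.5; y_5 = 15; z_5 = 10.5; r_5 = 1.5; h_5 = 5; y_6 = 9.5; z_6 = 0.5; h_6 = 8.5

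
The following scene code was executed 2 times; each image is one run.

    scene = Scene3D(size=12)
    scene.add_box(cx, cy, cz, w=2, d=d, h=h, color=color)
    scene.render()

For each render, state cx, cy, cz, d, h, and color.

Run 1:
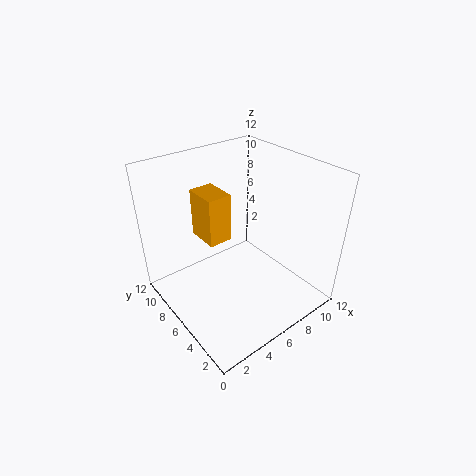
cx = 3.5; cy = 6.25; cz = 6; d = 2.75; h = 4; color = 'orange'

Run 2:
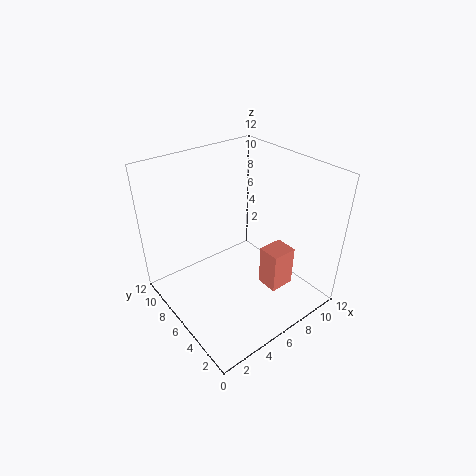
cx = 6.25; cy = 1.75; cz = 3; d = 1.75; h = 3.25; color = 'salmon'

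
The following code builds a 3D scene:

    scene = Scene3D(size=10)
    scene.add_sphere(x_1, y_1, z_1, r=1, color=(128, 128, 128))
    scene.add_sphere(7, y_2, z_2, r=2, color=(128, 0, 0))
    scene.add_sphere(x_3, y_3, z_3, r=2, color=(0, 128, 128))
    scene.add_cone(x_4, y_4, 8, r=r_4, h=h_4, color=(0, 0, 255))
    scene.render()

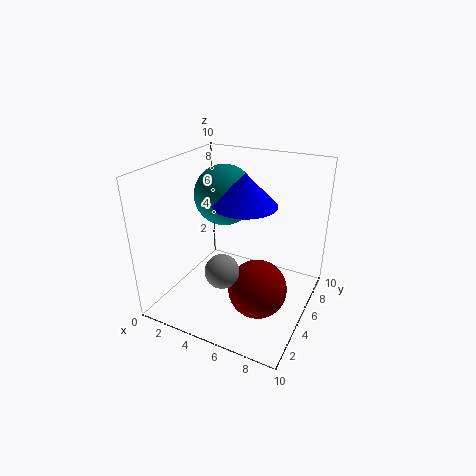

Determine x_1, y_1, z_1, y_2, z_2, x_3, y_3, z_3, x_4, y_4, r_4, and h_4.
x_1 = 6, y_1 = 1, z_1 = 5, y_2 = 4, z_2 = 2, x_3 = 4, y_3 = 5, z_3 = 8, x_4 = 6, y_4 = 4, r_4 = 2, h_4 = 2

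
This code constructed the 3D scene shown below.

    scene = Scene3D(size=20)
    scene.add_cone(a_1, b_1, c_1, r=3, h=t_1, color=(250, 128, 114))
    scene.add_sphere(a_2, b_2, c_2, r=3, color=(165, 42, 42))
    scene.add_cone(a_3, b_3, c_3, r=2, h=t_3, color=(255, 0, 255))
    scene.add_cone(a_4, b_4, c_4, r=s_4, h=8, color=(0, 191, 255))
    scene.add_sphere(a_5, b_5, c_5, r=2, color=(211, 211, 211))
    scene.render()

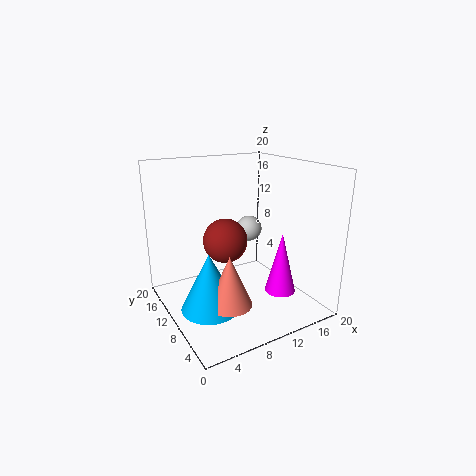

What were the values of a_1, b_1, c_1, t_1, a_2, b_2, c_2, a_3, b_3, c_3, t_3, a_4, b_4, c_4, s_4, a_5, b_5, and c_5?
a_1 = 7; b_1 = 7; c_1 = 2; t_1 = 7; a_2 = 8; b_2 = 10; c_2 = 10; a_3 = 13; b_3 = 4; c_3 = 4; t_3 = 8; a_4 = 5; b_4 = 9; c_4 = 1; s_4 = 4; a_5 = 15; b_5 = 15; c_5 = 9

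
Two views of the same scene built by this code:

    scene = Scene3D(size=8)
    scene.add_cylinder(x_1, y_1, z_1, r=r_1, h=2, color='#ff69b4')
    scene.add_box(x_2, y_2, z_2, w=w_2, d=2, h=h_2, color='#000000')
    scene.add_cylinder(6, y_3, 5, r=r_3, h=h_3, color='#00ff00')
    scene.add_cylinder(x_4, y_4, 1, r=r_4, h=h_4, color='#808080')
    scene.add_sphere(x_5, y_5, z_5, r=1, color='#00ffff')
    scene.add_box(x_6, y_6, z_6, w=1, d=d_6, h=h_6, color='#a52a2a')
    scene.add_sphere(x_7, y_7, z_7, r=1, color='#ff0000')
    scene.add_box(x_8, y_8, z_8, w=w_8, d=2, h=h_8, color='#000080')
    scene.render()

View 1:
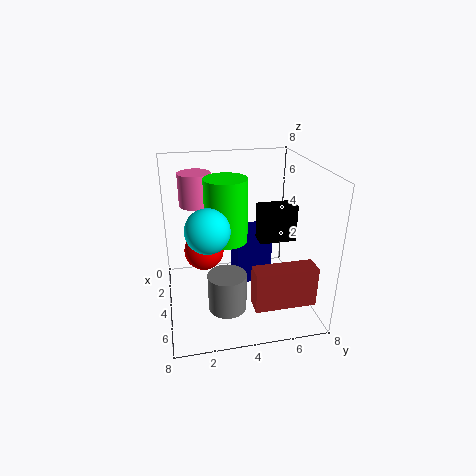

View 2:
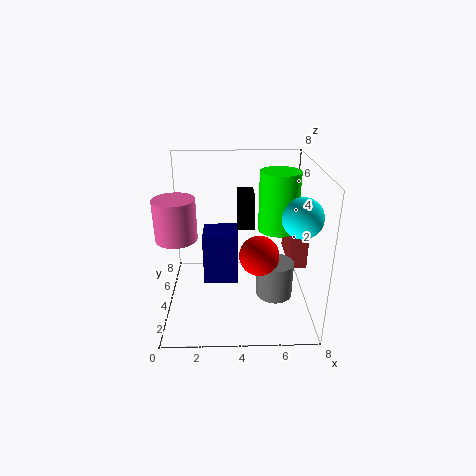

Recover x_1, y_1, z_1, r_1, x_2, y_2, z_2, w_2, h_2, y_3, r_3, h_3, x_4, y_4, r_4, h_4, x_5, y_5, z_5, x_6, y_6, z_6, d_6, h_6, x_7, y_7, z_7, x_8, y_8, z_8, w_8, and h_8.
x_1 = 1
y_1 = 2
z_1 = 5
r_1 = 1
x_2 = 4
y_2 = 5
z_2 = 4
w_2 = 1
h_2 = 2
y_3 = 3
r_3 = 1
h_3 = 3
x_4 = 6
y_4 = 3
r_4 = 1
h_4 = 2
x_5 = 7
y_5 = 2
z_5 = 6
x_6 = 7
y_6 = 4
z_6 = 2
d_6 = 3
h_6 = 2
x_7 = 5
y_7 = 2
z_7 = 4
x_8 = 2
y_8 = 4
z_8 = 1
w_8 = 2
h_8 = 3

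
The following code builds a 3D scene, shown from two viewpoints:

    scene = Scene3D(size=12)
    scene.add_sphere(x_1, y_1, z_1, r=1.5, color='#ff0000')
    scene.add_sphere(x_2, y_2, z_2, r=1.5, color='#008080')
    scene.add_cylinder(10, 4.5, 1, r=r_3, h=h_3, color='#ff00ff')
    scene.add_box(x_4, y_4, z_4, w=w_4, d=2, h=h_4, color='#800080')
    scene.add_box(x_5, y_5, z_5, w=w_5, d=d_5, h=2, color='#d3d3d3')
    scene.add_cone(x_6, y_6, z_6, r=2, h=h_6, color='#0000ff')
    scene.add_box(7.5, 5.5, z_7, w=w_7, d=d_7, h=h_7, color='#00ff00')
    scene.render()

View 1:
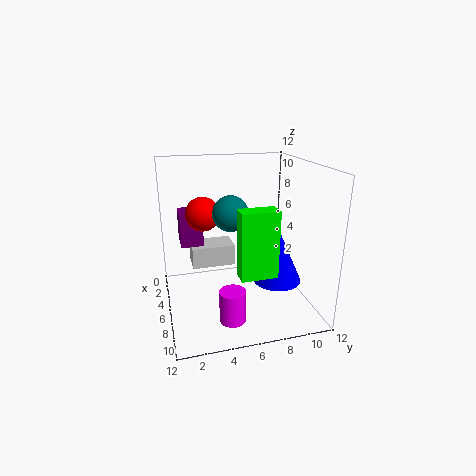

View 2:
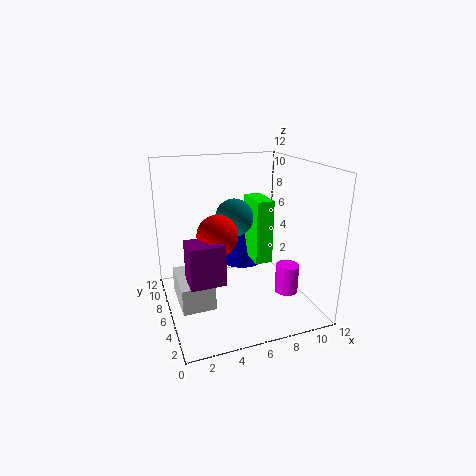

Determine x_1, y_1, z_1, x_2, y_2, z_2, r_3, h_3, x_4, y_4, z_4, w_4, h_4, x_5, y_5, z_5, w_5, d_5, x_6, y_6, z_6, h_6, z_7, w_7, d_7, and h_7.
x_1 = 3.5; y_1 = 3.5; z_1 = 7.5; x_2 = 5.5; y_2 = 5.5; z_2 = 8; r_3 = 1; h_3 = 2.5; x_4 = 1; y_4 = 1.5; z_4 = 4.5; w_4 = 2.5; h_4 = 3; x_5 = 0.5; y_5 = 2.5; z_5 = 2; w_5 = 2.5; d_5 = 4; x_6 = 7.5; y_6 = 9; z_6 = 2.5; h_6 = 4.5; z_7 = 3.5; w_7 = 1.5; d_7 = 3; h_7 = 5.5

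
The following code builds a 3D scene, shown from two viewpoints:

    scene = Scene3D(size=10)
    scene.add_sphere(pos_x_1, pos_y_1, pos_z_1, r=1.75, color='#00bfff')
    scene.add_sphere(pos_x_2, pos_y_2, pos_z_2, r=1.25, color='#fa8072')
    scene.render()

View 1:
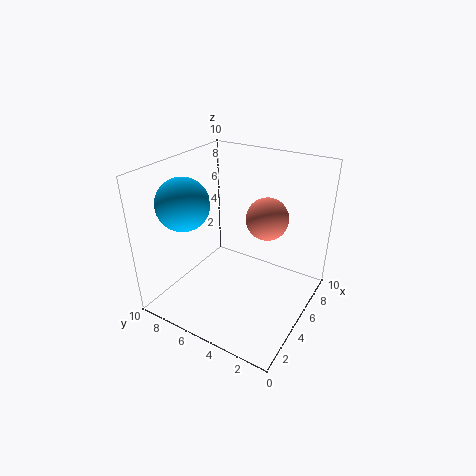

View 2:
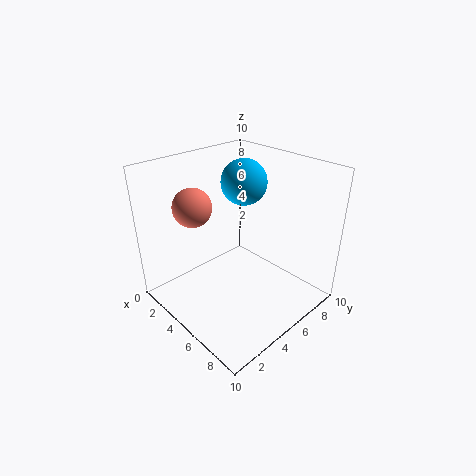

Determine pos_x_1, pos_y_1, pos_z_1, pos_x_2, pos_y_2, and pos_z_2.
pos_x_1 = 2.75; pos_y_1 = 7.75; pos_z_1 = 7.75; pos_x_2 = 3.75; pos_y_2 = 2.25; pos_z_2 = 7.75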